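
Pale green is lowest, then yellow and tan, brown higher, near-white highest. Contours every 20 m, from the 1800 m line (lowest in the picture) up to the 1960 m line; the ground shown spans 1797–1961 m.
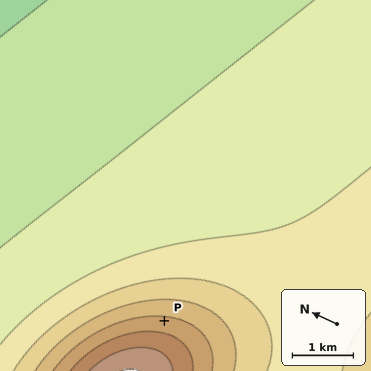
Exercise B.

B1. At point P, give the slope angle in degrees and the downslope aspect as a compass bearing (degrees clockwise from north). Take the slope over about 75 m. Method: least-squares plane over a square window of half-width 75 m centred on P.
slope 4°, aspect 73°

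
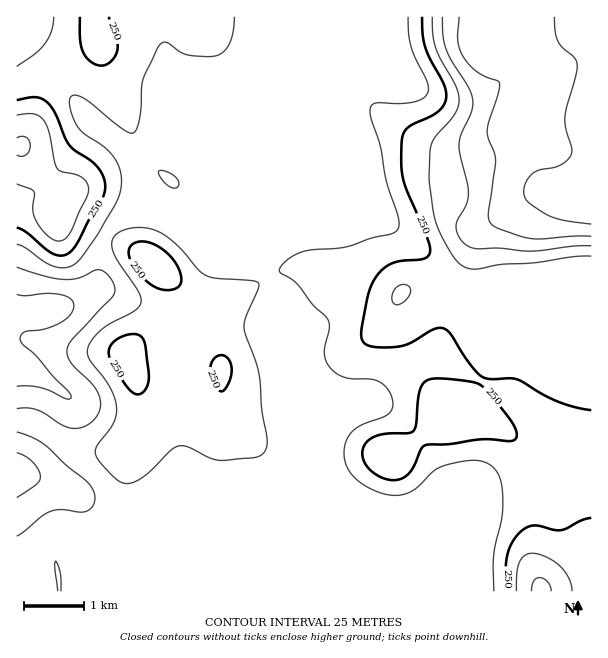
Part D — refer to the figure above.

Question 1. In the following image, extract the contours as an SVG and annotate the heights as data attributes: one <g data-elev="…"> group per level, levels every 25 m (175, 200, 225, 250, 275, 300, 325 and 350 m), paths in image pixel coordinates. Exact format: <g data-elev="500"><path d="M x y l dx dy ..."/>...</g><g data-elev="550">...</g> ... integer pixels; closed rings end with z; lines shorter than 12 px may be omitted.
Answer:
<g data-elev="175"><path d="M17 453l8 3 8 6 5 8 2 7-4 8-19 12"/><path d="M17 294l7 2 23-3 13 2 11 4 3 7-3 8-9 8-17 7-20 3-4 3-1 3 2 6 14 12 17 20 16 16 2 3 0 3-6 0-15-7-11-4-22-1"/></g><g data-elev="200"><path d="M17 432l18 7 13 8 18 18 23 18 4 8 2 7-2 8-6 5-7 1-20-2-9 1-9 5-25 20"/><path d="M17 267l30 10 18 3 13-2 17-8 6 0 9 8 4 6 1 6-4 8-40 43-4 9 1 6 3 7 21 21 7 11 1 12-5 12-11 8-12 1-10-3-25-15-10-2-10 1"/></g><g data-elev="225"><path d="M61 591l-1-18-4-12-1 5 3 25"/><path d="M124 483l8 0 11-6 27-26 9-5 10 1 23 12 12 1 34-3 6-5 3-8-5-34-3-36-15-47 1-9 13-28 1-6-6-3-37-3-10-3-8-5-16-20-14-12-12-7-13-3-12 0-10 3-7 5-2 7 1 8 3 7 23 35 2 6-1 6-6 6-23 12-10 7-10 11-4 10 3 9 21 29 6 18-3 15-17 24-1 9 4 7 11 13 8 6z"/><path d="M17 244l9 4 16 12 10 6 11 2 9-2 9-8 15-21 23-40 3-17-4-16-12-15-22-15-6-6-7-18-2-8 2-5 4-2 8 3 39 30 7 5 5 0 3-4 3-12 3-37 16-35 3-2 5 0 13 9 9 3 20 2 9-2 7-5 5-8 3-12 1-13"/><path d="M172 188l4 0 2-2 1-3-2-4-8-6-10-2-1 2 3 6 6 6z"/><path d="M54 17l-3 15-6 12-10 10-18 12"/><path d="M408 17l3 28 4 12 12 24 1 6 0 6-6 6-9 3-14 2-24-1-3 2-2 5 1 9 10 28 6 35 11 34 1 8-1 5-6 5-21 4-24 9-35 3-11 2-14 8-6 6-2 4 2 3 16 11 15 20 16 16 1 9-5 24 2 7 4 8 7 6 8 4 26 1 7 2 8 6 6 9 1 9-3 8-7 4-26 10-6 6-4 7-3 10 1 11 3 9 8 9 9 6 12 6 10 4 11 0 15-4 22-21 15-6 17-3 12 0 10 3 7 7 6 14 1 21-2 15-7 33 0 37"/></g><g data-elev="250"><path d="M591 518l-9 2-21 10-7 0-20-5-7 2-6 5-8 10-5 12-2 13 0 24"/><path d="M385 479l11 1 11-5 6-7 7-18 5-5 25-1 32-5 30 2 3-1 2-3-1-8-12-18-16-19-8-7-9-3-21-3-15-1-7 2-5 4-4 8-3 31-2 8-6 2-19 0-12 3-9 5-5 6 0 9 3 9 8 8z"/><path d="M134 393l6 1 4-3 4-7 1-7-5-36-3-5-7-2-9 2-9 4-5 5-2 8 2 7 6 12 9 14z"/><path d="M219 390l3 1 3-2 5-9 2-8-2-11-3-4-5-2-7 3-5 10 2 11z"/><path d="M163 290l11-1 7-5 0-9-6-12-9-11-11-7-12-4-9 2-4 5-1 4 5 14 15 17 7 5z"/><path d="M17 228l10 5 24 20 8 3 7-1 6-5 6-8 11-23 13-21 3-12-2-10-6-9-7-7-16-10-5-6-13-30-8-11-6-4-6-2-19 3"/><path d="M80 17l0 22 3 12 7 10 11 5 6-2 4-3 4-5 2-6 0-9-7-17-1-7"/><path d="M422 17l1 18 2 12 5 12 14 25 2 14-2 7-6 6-26 14-7 6-3 9-1 24 4 21 23 54 2 13-2 4-5 3-22 2-9 2-8 5-6 7-6 9-4 12-6 33 0 10 3 5 7 3 26 0 12-4 24-14 9-1 7 6 20 30 7 9 6 4 8 2 25 0 41 22 18 6 16 3"/></g><g data-elev="275"><path d="M572 591l-3-13-9-12-14-9-13-4-8 2-6 8-2 10-1 18"/><path d="M393 303l6 1 7-4 4-7-1-6-7-2-6 3-4 8z"/><path d="M17 184l14 5 3 3-1 15 1 8 4 9 7 9 11 8 6 0 4-3 6-8 15-33 2-6-1-6-3-5-5-4-18-4-5-3-3-9-5-29-7-12-9-5-16 1"/><path d="M432 17l1 18 3 13 19 36 4 14-3 13-22 27-3 8-1 9-1 27 5 34 6 17 12 22 10 11 12 3 27-5 32-1 40-6 18-1"/></g><g data-elev="300"><path d="M551 591l-3-9-5-4-4 0-3 1-3 3-2 9"/><path d="M17 155l4 1 5-1 3-3 1-6-1-6-3-3-5-1-4 2"/><path d="M442 17l1 18 3 13 6 13 16 26 5 14-2 12-10 21-2 9 1 10 8 39-2 12-10 20 1 7 3 8 8 7 9 3 21-1 35 3 40-5 18 0"/></g><g data-elev="325"><path d="M459 17l-1 24 6 16 13 15 9 5 12 4 2 3-2 11-11 34 1 8 6 16 2 8-8 51 2 10 8 6 32 10 61-2"/></g><g data-elev="350"><path d="M554 17l1 15 3 10 5 6 11 9 3 6-1 11-11 43 1 11 5 18 1 6-4 7-7 6-7 3-15 2-7 4-7 9-1 11 5 9 21 13 16 5 25 3"/></g>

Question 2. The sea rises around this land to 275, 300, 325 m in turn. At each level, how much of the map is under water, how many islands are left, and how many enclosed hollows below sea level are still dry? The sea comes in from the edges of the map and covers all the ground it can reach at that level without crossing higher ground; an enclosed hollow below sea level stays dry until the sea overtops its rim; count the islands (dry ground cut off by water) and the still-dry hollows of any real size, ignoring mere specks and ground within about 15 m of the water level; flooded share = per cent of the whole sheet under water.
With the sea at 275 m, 87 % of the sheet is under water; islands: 0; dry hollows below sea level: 0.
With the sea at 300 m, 91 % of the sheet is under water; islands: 0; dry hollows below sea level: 0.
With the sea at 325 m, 93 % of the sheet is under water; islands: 0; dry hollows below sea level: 0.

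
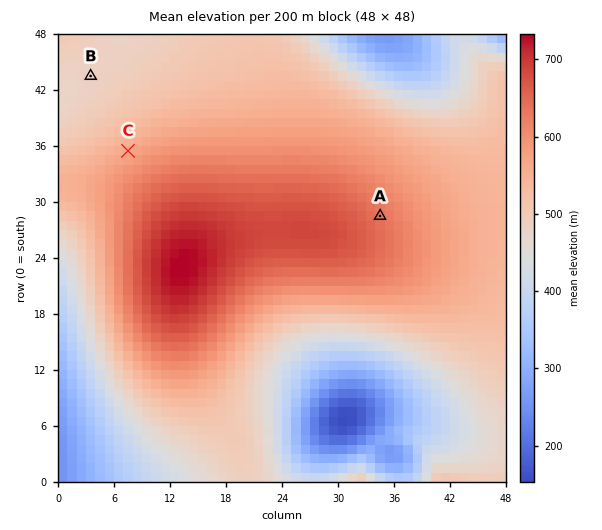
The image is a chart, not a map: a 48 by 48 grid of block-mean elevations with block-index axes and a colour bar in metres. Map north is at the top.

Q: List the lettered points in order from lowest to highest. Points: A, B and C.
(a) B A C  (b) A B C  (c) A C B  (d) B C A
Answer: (d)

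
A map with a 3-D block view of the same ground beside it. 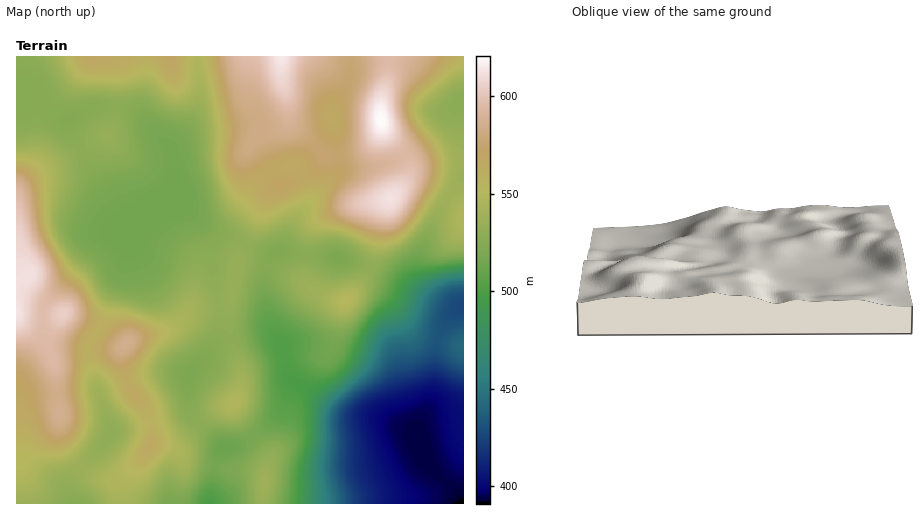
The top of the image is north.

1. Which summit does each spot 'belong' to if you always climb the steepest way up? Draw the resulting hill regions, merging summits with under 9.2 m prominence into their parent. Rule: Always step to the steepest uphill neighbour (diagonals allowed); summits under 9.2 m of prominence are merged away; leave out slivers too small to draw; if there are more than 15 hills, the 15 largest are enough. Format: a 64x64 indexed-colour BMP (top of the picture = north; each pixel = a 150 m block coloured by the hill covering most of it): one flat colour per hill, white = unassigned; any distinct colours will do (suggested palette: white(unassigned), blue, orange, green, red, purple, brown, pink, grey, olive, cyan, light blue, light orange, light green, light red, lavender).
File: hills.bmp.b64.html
<image width="64" height="64" href="data:image/bmp;base64,Qk12CAAAAAAAAHYAAAAoAAAAQAAAAEAAAAABAAQAAAAAAAAIAAATCwAAEwsAABAAAAAAAAAA////ALR3HwAOf/8ALKAsACgn1gC9Z5QAS1aMAMJ34wB/f38AIr28AM++FwDox64AeLv/AIrfmACWmP8A1bDFABERERERERERERERERERZmZmZmZmZmZmZmZmZmZmZmZqERERERERERERERERERFmZmZmZmZmZmZmZmZmZmZmZmoREREREREREREREREREWZmZmZmZmZmZmZmZmZmZmZmqhERERERERERERERERERZmZmZmZmZmZmZmZmZmZmZmqqERERERERERERERERERFmZmZmZmZmZmZmZmZmZmZmqqoRERERERERERERERERERZmZmZmZmZmZmZmZmZmZmqqqhERERERERERERERERERFmZmZmZmZmZmZmZmZmZmaqqqEREREREREREREREREREWZmZmZmZmZmZmZmZmZmaqqqoRERERERERERERERERERmZZmZmZmZmZmZmZmZmZqqqqhERERERERERERERERERmZmZZmZmZmZmZmZmZmZqqqqqERERERERERERERERERmZmZmWZmZmZmZmZmZmZjqqqqoREREREREUREQRERERmZmZmZlmZmZmZmZmZmYzM6qqqhERERERERREREREERmZmZmZmZZmZmZmZmMzMzMzqqqqERERERERFEREREREGZmZmZmZmWZmZmYzMzMzMzM6qqoRERERERFERERERERJmZmZmZmZlmZmMzMzMzMzMzqqqhEREREREUREREREREmZmZmZmZmWZmMzMzMzMzMzM6qqERERERERRERERERESZmZmZmZmZljMzMzMzMzMzMzqqoRERERERRERERERERJmZmZmZmZmTMzMzMzMzMzMzOqqhERERERFEREREREREmZmZmZmZmTMzMzMzMzMzMzM6qqEREREREURERERERESZmZmZmZmZMzMzMzMzMzMzMzqqoRERERERRERERERERESZmZmZmZMzMzMzMzMzMzMzOqqhERERERREREREREREREmZmZmZkzMzMzMzMzMzMzM6qqERERERFERERERERERESZmZmZmTMzMzMzMzMzMzMzqqoRERERERREREREREREREEZmZmTMzMzMzMzMzMzMzOqqhERERERFEREREREREREQRERERMzMzMzMzMzMzMzMzqqERERERERRERERERERERBERERMzMzMzMzMzMzMzMzOqoREREREREUREREREREREEREREzMzMzMzMzMzMzMzMzqhERERERERREREREREREQRERETMzMzMzMzMzMzMzMzM6ERERERERFERERERERERBERERMzMzMzMzMzMzMzMzdyIRERERERERREREREREREEREREzMzMzMzMzMzMzM3ciIhERERERERFEREREREREQRERETMzMzMzMzMzMzM3ciIiEREREREREUREREREREQRERERMzMzMzMzMzMzN3ciIiIRERERERERFERERERERBEREREzMzMzMzMzMzd3dyIiIhEREREREREUREREREREERERETMzMzMzMzM3d3d3IiIiERERERERERFEREREREQRERERMzMzMzMzd3d3d3ciIiIREREREREREURERERERBERERETMzMzd3d3d3d3dyIiIhERERERERERREREREREERERIiJ3d3d3d3d3d3d3IiIiERERERERERFEREREREERESIiInd3d3d3d3d3d3ciIiIREREREREREUREREREQREiIiIiJ3d3d3d3d3d3d3IiIhERERERERERRERERERCIiIiIiInd3d3d3d3d3d3ciIiERERERERERIiRERERFVVIiIiIiJ3d3d3d3d3d3d3IiIREREREREREiIkRERFVVVSIiIiIid3d3d3d3d3d3ciIhEREREREREiIiIkRFVVVVUiIiIiInd3d3d3d3d3d3IiERERERERESIiIiIlVVVVVVIiIiIid3d3d3d3d3d3ciIRERERERESIiIiIiVVVVVVUiIiIiInd3d3d3d3d3d3IhERERERESIiIiIiJVVVVVVVIiIiIiJ3d3d3d3d3d3dyERERERERIiIiIiIlVVVVVVVSIiIiIid3d3d3d3d3d3cRERERERIiIiIiIiVVVVVVVVUiIiIiIid3d3d3d3d3dxEREREREiIiIiIiJVVVVVVVVVVVIiIiIiIid3d3d3d3EREREREiIiIiIiJVVVVVVVVVVVVSIiIiIiIiJ3d3d3cREREREiIiIiIiIlVVVVVVVVVVVVUiIiIiIiIid3d3dxERERESIiIiIiIoVVVVVVVVVVVVVVUiIiIiIiIid3d3ERERESIiIiIiIoiFVVVVVVVVVVVVVVIiIiIiIiInd3cRERERIiIiIiIoiIhVVVVVVVVVVVVVUiIiIiIiIiJ3dxERERIiIiIiIiiIiIVVVVVVVVVVVVVSIiIiIiIiIid3ERERiCIiIiIiiIiIhVVVVVVVVVVVVVIiIiIiIiIiIncREYiIiCIiKIiIiIiIVVVVVVVVVVVVUiIiIiIiIiIiJxEYiIiIiIiIiIiIiIhVVVVVVVVVVVVVIiIiIiIiIiIiEYiIiIiIiIiIiIiIiFVVVVVVVVVVVVUiIiIiIiIiIiKIiIiIiIiIiIiIiIiIVVVVVVVVVVVVVVIiIiIiIiIiIoiIiIiIiIiIiIiIiIhVVVVVVVVVVVVVUiIiIiIiIiIiiIiIiIiIiIiIiIiIiFVVVVVVVVVVVVVVIiIiIiIiIiKIiIiIiIiIiIiIiIiIVVVVVVVVVVVVVVUiIiIiIiIiIoiIiIiIiIiIiIiIiIhVVVVVVVVVVVVVVSIiIiIiIiIi"/>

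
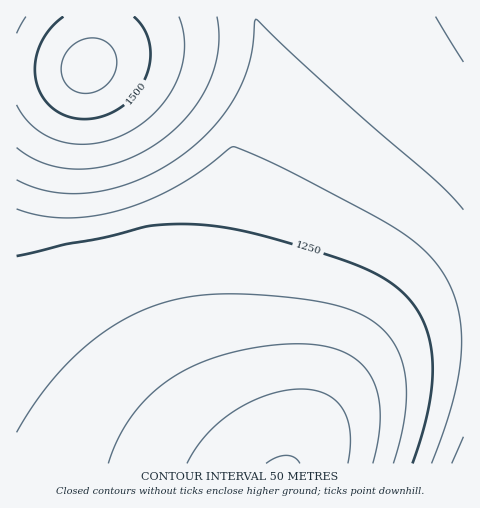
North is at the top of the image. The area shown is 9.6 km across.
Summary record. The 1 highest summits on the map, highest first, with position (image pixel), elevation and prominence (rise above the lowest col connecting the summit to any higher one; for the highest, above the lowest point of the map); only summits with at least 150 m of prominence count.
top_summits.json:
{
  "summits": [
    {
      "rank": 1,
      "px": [85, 69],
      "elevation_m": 1593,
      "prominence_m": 546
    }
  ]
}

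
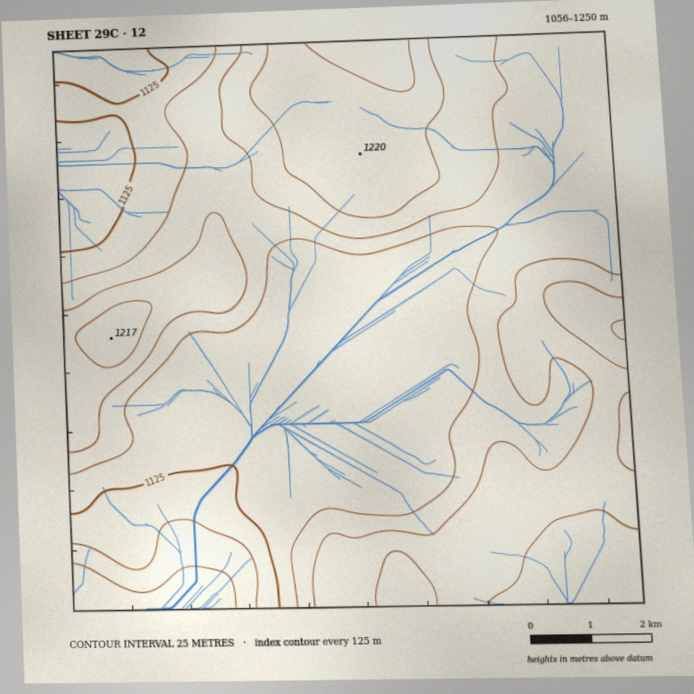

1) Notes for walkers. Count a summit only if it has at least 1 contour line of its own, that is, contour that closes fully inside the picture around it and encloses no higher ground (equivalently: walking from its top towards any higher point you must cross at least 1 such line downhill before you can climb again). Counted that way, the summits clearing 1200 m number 1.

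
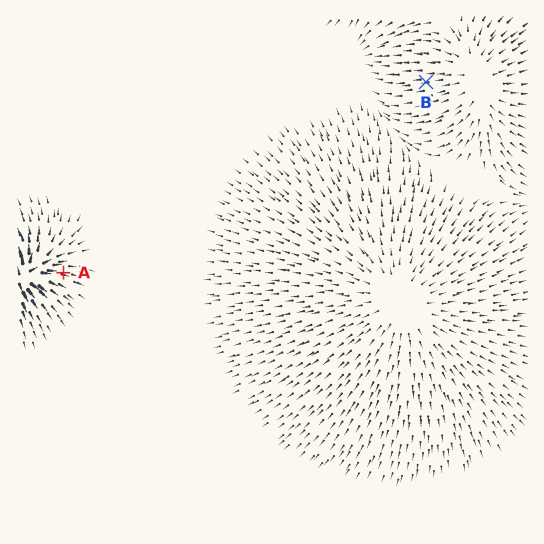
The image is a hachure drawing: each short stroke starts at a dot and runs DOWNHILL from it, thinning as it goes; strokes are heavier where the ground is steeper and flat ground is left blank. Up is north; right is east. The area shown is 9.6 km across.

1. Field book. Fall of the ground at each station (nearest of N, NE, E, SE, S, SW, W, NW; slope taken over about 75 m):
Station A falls E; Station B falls W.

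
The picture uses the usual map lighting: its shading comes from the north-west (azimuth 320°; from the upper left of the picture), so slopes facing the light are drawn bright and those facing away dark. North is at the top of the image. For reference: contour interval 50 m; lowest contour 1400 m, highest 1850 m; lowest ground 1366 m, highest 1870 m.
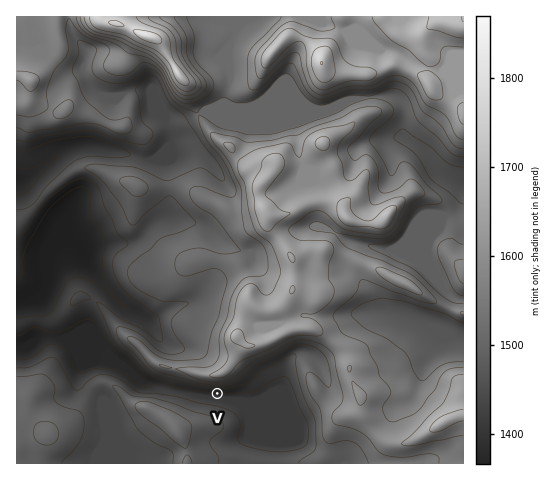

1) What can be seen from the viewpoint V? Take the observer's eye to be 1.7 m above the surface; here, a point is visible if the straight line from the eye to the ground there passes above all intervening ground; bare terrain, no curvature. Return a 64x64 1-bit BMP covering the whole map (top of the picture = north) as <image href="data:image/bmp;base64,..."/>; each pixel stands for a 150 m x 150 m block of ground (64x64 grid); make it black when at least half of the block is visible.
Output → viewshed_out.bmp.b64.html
<image width="64" height="64" href="data:image/bmp;base64,Qk0+AgAAAAAAAD4AAAAoAAAAQAAAAEAAAAABAAEAAAAAAAACAAATCwAAEwsAAAIAAAAAAAAA////AAAAAAAAAAAAH+AAAAAAAAAP8AAAAAAAAA/wAAAAAAAAH/gAAAAAAAAf+AAAAAAAAD/4AAAAAAP+f/4AAAAAB////wAAAAAf////gAAAAP///+OAAAABwBwA4QAAAAMAPABDAAAAAAAAAAMAAAAAAAAAAgAAAAAAAAAAAAAAAAAAAAAAAAAAAAAAAAAAAAAAAAAAAAAAAAAAAAAAAAAAAAAAAAAAAAAAAAAAAAAAAAAAAAAAAAAAAAAAAAAAAAAAAAAAAAAAAAAAAAAAAAAAAAAAAAAAAAAAAAAAAAAAAAAAAAAAAAAAAAAAAAAAAAAAAAAAAAAAAAAAAAAAAAAAAAAAAAAAAAAAAAAAAAAAAAAAAAAAAAAAAAAAAAAAAAAAAAAAAAAAAAAAAAAAAAAAAAAAAAAAAAAAAAAAAAAAAAAAAAAAAAAAAAAAAAAAAAAAAAAAAAAAAAAAAAAAAAAAAAAAAAAAAAAAAAAAAAAAAAAAAAAAAAAAAAAAAAAAAAAAAAAAAAAAAAAAAAAAAAAAAAAAAAAAAAAAAAAAAAAAAAAAAAAAAAAAAAAAAAAAAAAAAAAAAAAAAAAAAAAAAAAAAAAAAAAAAAAAAAAAAAAAAAAAAAAAAAAAAAAAAAAAAAAAAAAAAAAAAAAAAAAAAAAAAAAAAAAAAAAAAAAAAAAAAAAAAAAAAA=="/>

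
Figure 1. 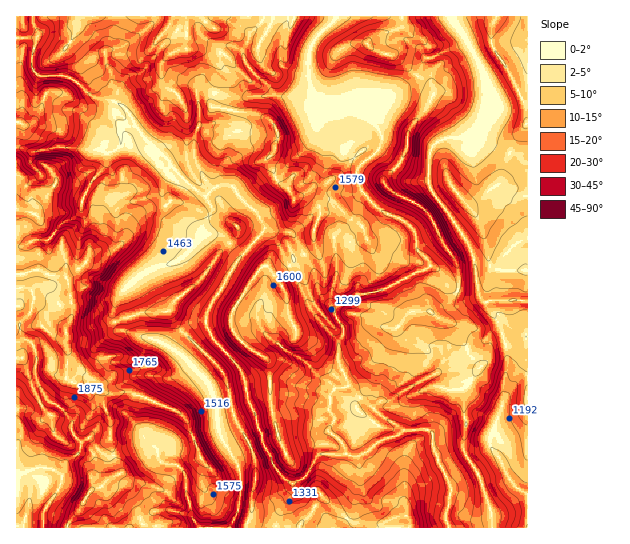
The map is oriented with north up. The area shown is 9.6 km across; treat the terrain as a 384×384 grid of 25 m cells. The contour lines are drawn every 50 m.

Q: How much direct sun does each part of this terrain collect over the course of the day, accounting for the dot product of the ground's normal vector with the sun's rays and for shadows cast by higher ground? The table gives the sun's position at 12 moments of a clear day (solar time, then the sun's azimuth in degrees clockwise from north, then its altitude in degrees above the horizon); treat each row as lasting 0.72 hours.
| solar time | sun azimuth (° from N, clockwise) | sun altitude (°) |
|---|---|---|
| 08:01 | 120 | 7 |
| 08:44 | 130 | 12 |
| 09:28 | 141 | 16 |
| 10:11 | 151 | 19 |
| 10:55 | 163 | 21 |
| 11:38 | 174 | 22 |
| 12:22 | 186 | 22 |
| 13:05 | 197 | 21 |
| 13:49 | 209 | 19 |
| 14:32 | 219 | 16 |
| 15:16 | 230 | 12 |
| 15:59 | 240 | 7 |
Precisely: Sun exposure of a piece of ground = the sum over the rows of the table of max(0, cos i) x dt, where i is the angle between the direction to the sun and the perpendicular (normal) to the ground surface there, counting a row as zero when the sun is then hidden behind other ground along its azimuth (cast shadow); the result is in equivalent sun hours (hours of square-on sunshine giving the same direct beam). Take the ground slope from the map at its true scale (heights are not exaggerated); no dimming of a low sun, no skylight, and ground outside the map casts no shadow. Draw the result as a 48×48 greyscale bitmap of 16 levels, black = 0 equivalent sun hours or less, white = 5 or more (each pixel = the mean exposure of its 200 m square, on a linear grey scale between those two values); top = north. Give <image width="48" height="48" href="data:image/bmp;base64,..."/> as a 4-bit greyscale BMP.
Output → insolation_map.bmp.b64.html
<image width="48" height="48" href="data:image/bmp;base64,Qk32BAAAAAAAAHYAAAAoAAAAMAAAADAAAAABAAQAAAAAAIAEAAATCwAAEwsAABAAAAAAAAAAAAAAABEREQAiIiIAMzMzAERERABVVVUAZmZmAHd3dwCIiIgAmZmZAKqqqgC7u7sAzMzMAN3d3QDu7u4A////AGd2XOu8uFVnb/+HmGVoiad2eahleoiIqFd1WNzbqXVIrct2h1M1m3QyNFZ4ZWd2Z2Z1NIrLu7vXiqmIllIVp0MVZlaIVVdTNnZ2Q1mZyqlnmpuHuWI3QiIjM0Z4ZnhER3ZlVnRYhjNYm9lWiEhxAiMzNEVVZ5dmeYdmeVMjQzM3zHNGRG7DEjRENDRUeaVGeYmapzRUNFeZhyNWVHlnIjRDREVFenNHeIrP+Wa4VWdmhDRnRKZXmXmVMjZnioZneIvcZqZ3dneKhEVmNYZlVJibgxJXeah3iJzJh8uqmZvep1VkN2aIiHiIeLqqmayHmpZ3i521r//6VlVjN1V3Vnh1ncu8yXmnippjzdud7ukxJVZkeHZ5h3doeM3v6723aLuN78qppiABJGdliIh3d1WKu3rcqarJd9nNuXhmERESNWhld3eZiIicurdFZ4q5l8ioh3MkZndDRXdXqruouWnMy6q3Znmqiah3iENVMSM0V2Jb7KlryYmKqpmaiHaJmVaJp1ESIAFFdiOtcjftyoq5q6qImHVXiWmqmYQAESRoYznFM2rKh4mqqpiamXdGeJymZ1VDaJq3NGp2aal2SXiamJqruphWZpVWOJdEi87rdmZ2iZhUhpt2Vpu6dUNGVZdmVpZhEkV6mFN5iIhndEJFZlZlVCI0M2d2d3lzIRE52mI5mJl4iqUREjNDSGZ4iXh3dYqXVCEBe3Q2qaZ5u7y6YhMkV3eZqomXd4vrdlMhBpUzilWJqpy73XIkeXeZmkRVVZrOuGZUMohDR1aJqZq6mst4unZ2Z1VVY0eN/Jd2UzhzIkZpmampiIadxVeHZnMTUyNFvbh3dTSXMSVah4ipiIi9Y1mYdpzUIgEiSah3d3e6Y0R4iHh1Zle5RHmZiJqoIAEzRYiIiHhVaJy3m6hlM2zGRZmZmahogxRENYmpmGQTV53qeJUza++jSJd4mUVYdiRWZDR3VXZXnMq7h1Q47/YTaXZ4iURYqlNFaIUjaGVovug2h3Z8+BEkdkR4h4MWhnIzRDRWh5mazIWDR4aKZUQzUzRWZjF0RSUTQjZoiKze/HM1ITdSF7hDM0RFVjEQJBExE1Z4isyoabUBM0ZiFKlSJFVVaEQQFFZlVneImru4ZohTRWZVNIlzRmZmidypqodmZoqrqXiIdndVVmZVVnm4Zmdmi6qYeId2Z63dx3Z3iWRWZmZWZTndqHdmWCJmV5hneL3cqsqZhCRWZmZnZTW924dmVkNYm4ZmearKeHZCADRmdnd2ZVR6zZd2d0NZlkiYmsqWZmeHVFZmd3d3d3ZomId3p0EBEpqpq4l1iJqsqtp3eIiIiJdlVnd5lkE0WaubuIqaqqqnjYiHnLqrzchVRWZ6dlSu/KmbvKjd7KmHuXuHm93//6cjZVaZVlVFq7iHeLiLy4dYmKqXZ63thom3NGilZjQ0WbzLlmllV6q5eJq3QjZ2ZWqFVWiHdreHiKvLulaXesqId5nJYxESWKdDRnmqiJe6eJu7q5aJmEaZl4irhkMRJGREVoh6mA=="/>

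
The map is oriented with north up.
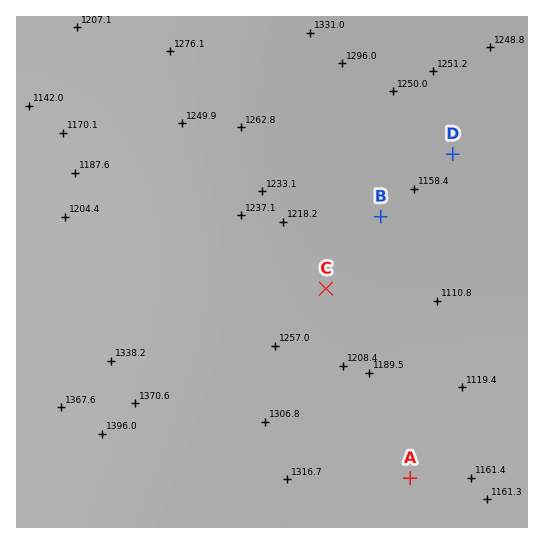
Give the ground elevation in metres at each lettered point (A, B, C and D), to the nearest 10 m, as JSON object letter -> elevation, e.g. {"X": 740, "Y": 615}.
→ {"A": 1210, "B": 1160, "C": 1190, "D": 1170}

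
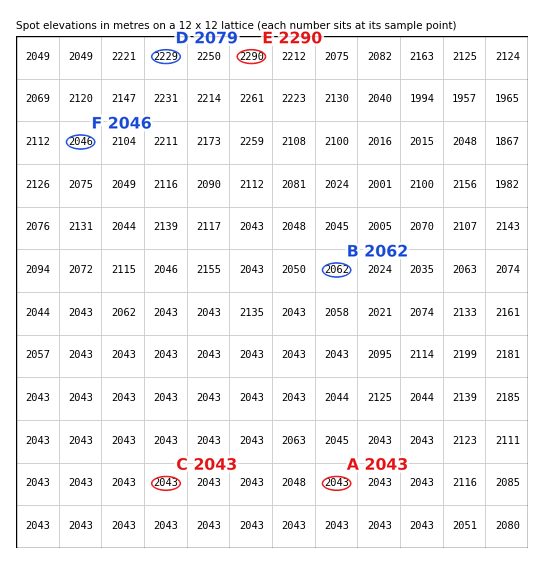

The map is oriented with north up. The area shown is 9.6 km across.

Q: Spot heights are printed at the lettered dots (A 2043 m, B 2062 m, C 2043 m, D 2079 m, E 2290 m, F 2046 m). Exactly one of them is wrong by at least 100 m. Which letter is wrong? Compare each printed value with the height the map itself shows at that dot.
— D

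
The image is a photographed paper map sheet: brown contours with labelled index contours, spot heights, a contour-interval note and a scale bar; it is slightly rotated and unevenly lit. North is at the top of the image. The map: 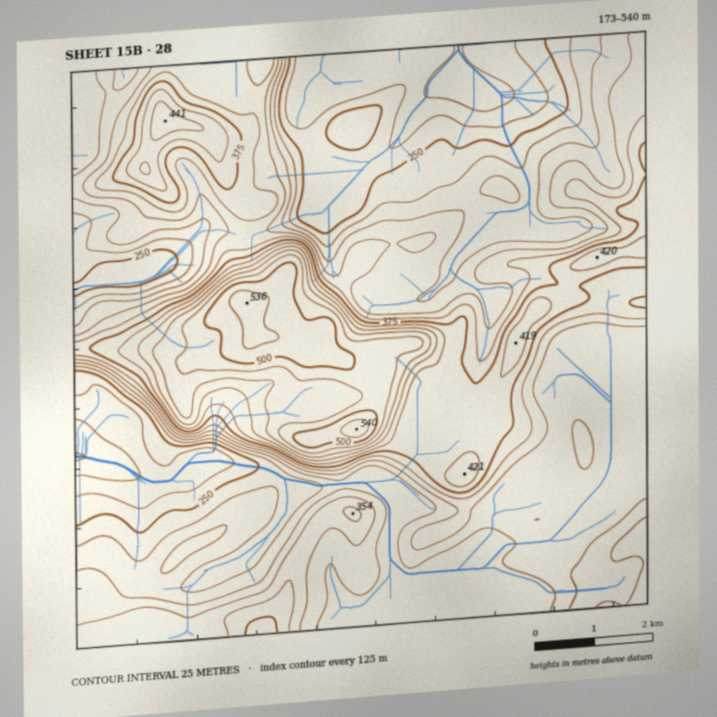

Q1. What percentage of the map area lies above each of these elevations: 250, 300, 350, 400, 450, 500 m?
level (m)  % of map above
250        85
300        63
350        30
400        15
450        9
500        3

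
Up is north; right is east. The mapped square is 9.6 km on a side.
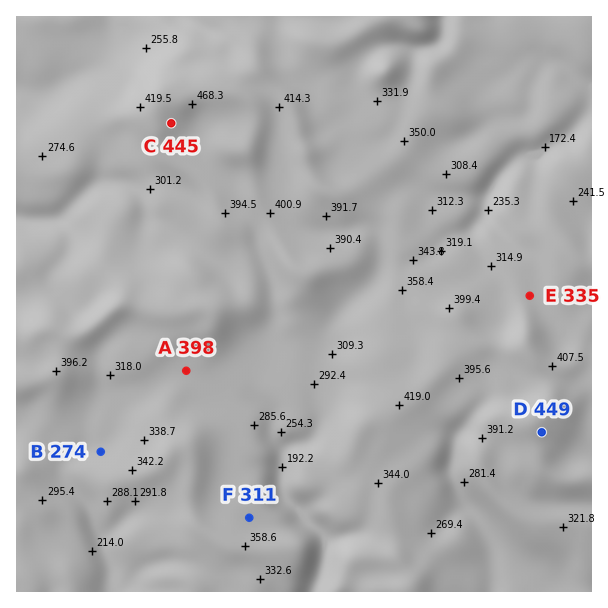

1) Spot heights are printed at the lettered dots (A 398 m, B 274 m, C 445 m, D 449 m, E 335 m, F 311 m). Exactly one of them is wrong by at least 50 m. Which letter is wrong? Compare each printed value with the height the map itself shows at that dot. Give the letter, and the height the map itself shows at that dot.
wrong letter A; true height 311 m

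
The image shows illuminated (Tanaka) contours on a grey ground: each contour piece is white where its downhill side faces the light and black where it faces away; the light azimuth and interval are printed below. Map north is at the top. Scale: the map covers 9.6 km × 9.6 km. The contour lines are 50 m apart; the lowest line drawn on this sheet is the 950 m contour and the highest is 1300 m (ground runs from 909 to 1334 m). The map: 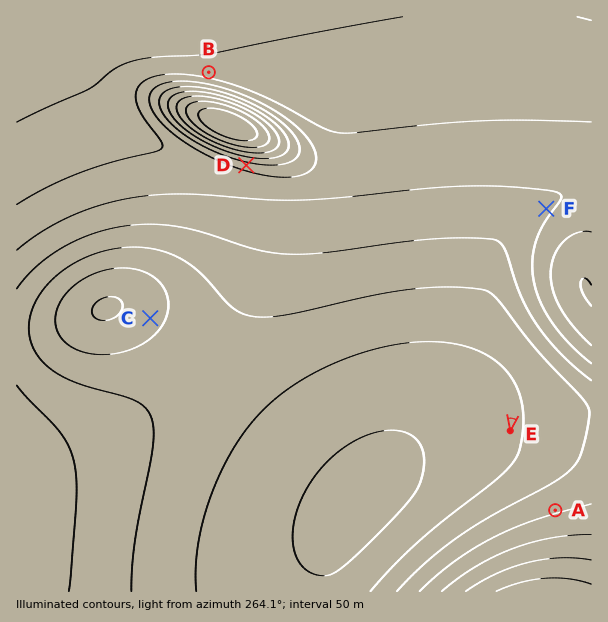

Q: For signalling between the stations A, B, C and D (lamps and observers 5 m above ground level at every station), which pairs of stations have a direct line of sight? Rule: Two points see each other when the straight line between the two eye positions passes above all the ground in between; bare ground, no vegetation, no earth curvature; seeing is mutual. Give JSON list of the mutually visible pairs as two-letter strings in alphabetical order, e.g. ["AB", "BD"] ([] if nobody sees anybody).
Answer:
["AB", "BD"]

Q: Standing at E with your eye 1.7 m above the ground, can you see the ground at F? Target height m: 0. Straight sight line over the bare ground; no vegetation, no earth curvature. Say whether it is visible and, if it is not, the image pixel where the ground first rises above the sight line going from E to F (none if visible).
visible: false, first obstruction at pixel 526 331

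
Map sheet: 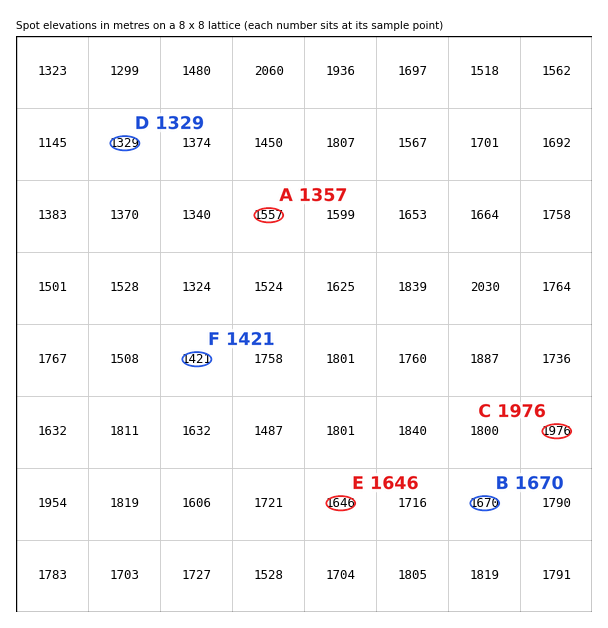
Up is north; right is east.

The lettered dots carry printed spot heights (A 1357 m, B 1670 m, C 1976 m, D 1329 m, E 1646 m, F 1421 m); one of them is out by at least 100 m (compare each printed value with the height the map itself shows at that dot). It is A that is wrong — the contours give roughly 1557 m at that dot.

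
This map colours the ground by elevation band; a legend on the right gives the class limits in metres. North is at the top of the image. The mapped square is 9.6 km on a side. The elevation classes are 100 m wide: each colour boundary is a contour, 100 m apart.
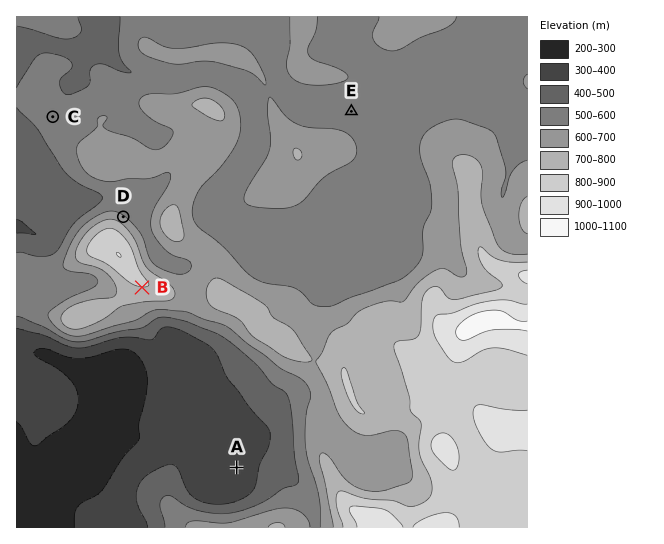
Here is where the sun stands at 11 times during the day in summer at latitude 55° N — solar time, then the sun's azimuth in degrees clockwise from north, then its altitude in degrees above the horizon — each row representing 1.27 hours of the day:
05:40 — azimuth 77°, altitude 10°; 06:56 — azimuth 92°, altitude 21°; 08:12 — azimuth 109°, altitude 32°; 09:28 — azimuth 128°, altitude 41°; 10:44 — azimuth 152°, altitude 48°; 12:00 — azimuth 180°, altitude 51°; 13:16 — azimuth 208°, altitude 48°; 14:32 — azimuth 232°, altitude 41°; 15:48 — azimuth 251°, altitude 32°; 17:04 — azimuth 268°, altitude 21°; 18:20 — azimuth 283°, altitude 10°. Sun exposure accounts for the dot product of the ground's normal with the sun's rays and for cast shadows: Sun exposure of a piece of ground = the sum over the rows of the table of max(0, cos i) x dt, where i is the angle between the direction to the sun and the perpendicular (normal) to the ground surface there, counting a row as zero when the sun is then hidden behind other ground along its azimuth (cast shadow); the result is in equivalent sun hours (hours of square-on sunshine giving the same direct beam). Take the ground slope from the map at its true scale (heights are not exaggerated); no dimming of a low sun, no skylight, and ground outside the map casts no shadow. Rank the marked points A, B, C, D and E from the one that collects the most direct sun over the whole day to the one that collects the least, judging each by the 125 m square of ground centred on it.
B > E ≈ C ≈ A > D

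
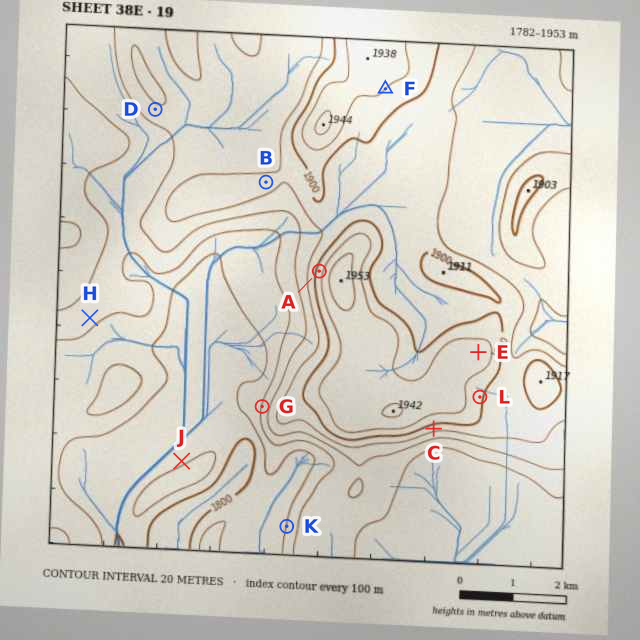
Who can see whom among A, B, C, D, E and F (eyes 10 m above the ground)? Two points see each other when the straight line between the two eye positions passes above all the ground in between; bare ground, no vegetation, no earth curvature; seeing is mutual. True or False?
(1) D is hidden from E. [True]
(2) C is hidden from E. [True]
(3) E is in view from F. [True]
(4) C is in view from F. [False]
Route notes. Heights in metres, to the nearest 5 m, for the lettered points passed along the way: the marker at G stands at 1840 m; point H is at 1845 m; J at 1810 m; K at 1820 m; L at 1905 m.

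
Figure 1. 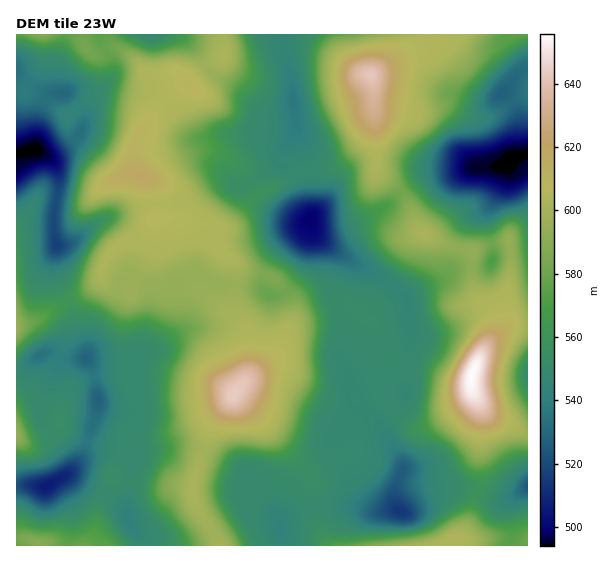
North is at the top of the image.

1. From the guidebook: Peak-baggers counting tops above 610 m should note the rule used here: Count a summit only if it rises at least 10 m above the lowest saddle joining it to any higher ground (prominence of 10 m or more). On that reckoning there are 4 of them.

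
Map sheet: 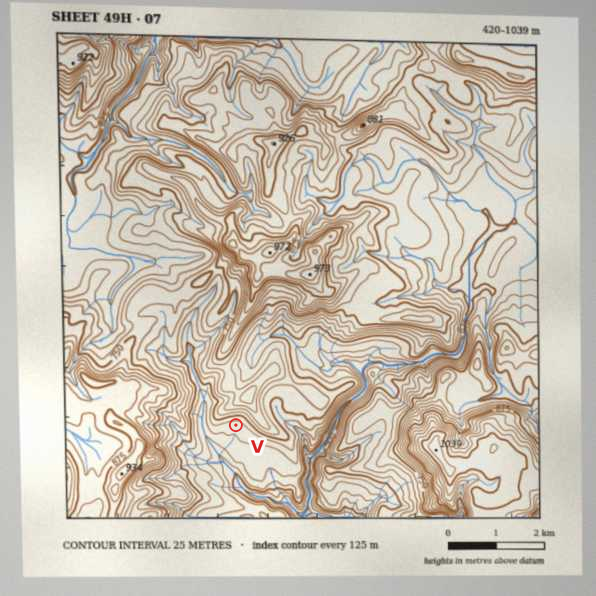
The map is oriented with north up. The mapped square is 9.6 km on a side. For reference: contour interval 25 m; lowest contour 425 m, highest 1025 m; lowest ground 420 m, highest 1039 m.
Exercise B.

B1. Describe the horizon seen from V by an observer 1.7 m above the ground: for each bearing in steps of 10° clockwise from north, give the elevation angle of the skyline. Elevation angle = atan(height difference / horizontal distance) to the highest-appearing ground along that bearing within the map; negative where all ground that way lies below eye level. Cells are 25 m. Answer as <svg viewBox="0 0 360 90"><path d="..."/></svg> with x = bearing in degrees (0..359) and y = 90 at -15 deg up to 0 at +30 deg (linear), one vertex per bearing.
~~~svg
<svg viewBox="0 0 360 90"><path d="M0 29l10 0 10 0 10 1 10 1 10 1 10 1 10 1 10 3 10 3 10 6 10 5 10 7 10 3 10 2 10 1 10-2 10 1 10-1 10-1 10-2 10-4 10-4 10-1 10-4 10-3 10-2 10 3 10 2 10-1 10-2 10-5 10-3 10-3 10-2 10-1"/></svg>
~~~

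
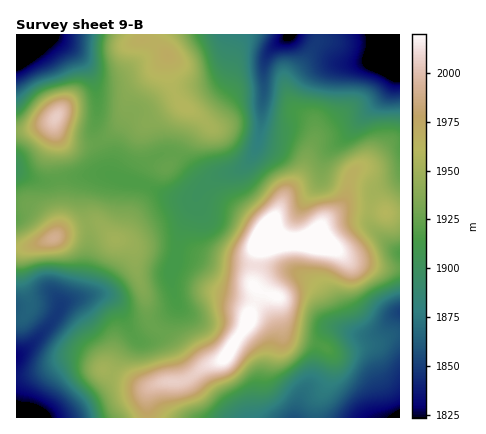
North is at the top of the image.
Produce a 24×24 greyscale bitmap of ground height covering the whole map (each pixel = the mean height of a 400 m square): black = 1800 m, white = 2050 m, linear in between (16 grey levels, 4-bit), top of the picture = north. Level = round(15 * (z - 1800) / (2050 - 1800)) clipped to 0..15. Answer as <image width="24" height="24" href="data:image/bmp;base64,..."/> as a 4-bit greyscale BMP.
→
<image width="24" height="24" href="data:image/bmp;base64,Qk2WAQAAAAAAAHYAAAAoAAAAGAAAABgAAAABAAQAAAAAACABAAATCwAAEwsAABAAAAAAAAAAAAAAABEREQAiIiIAMzMzAERERABVVVUAZmZmAHd3dwCIiIgAmZmZAKqqqgC7u7sAzMzMAN3d3QDu7u4A////ABEjV5q6mHZVREQyIiI0aJvMuodmVERDMiNGiZvMzLqHdVVUMyNWiZmavNypl2ZkQyNGeIeIms3LuXdlRDM1Z3eIiKzcunZVREM0VneHeKzdy4dmQ0QzRWiHeKzd25iHZVREVXiHeJvdy6qqh3dnd4iHd5vdy7vMqKqpiZmHd4re3d3bmJq6mZmHd3nO7e3KmImpmYh3Zmit3M26mYiIiIh3ZmeKy6u6mXd3d3d3ZmZ4qpmqmHeHd3d3dmZmiYiamHiYh3d3d3ZVaIiJmJq5iIiIiJhlZ4d3d5vKh4iJmZhlZ3d2Znq6h4iJmYdkZ3ZlREaId4mZmHdUVlREMiNFZ4mqmHZTVDMyIRIjR5mqqGZTMzMiEBESR5qql2VTIjMiEQ=="/>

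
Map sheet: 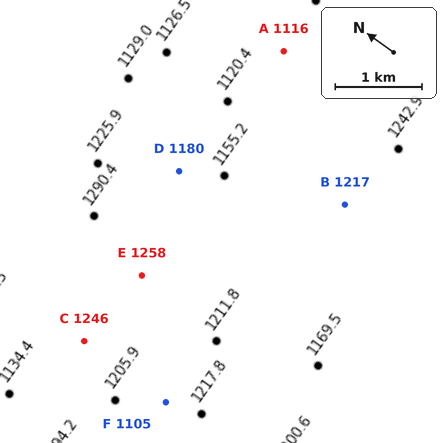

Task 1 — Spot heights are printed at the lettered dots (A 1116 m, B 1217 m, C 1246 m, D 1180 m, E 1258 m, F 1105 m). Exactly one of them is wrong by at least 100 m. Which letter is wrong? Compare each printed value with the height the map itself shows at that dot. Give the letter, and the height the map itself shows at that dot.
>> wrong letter F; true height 1230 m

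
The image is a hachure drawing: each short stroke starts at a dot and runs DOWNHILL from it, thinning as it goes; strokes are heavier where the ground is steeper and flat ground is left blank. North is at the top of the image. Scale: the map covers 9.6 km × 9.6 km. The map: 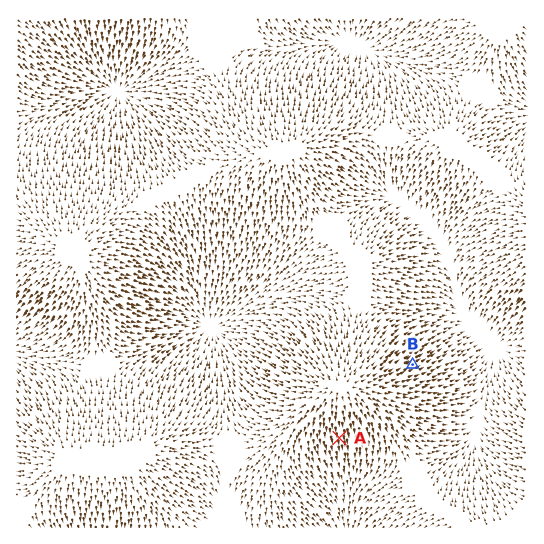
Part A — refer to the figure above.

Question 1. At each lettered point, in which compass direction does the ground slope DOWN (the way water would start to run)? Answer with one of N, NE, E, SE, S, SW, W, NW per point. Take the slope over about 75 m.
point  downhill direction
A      S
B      NE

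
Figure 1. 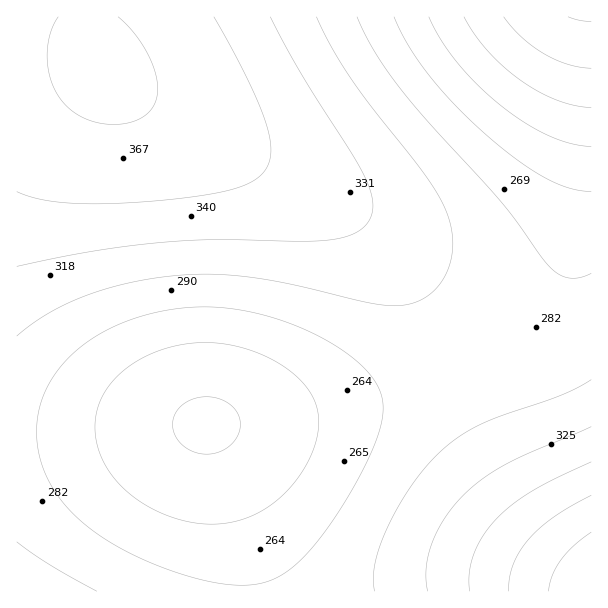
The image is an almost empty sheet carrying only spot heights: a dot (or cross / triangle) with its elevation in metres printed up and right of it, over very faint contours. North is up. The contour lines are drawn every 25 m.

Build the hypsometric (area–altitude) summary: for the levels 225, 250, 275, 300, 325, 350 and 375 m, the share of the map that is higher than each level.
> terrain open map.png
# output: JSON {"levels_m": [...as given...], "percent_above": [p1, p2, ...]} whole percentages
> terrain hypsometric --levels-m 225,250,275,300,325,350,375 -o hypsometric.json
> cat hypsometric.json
{"levels_m": [225, 250, 275, 300, 325, 350, 375], "percent_above": [95, 84, 67, 43, 28, 16, 5]}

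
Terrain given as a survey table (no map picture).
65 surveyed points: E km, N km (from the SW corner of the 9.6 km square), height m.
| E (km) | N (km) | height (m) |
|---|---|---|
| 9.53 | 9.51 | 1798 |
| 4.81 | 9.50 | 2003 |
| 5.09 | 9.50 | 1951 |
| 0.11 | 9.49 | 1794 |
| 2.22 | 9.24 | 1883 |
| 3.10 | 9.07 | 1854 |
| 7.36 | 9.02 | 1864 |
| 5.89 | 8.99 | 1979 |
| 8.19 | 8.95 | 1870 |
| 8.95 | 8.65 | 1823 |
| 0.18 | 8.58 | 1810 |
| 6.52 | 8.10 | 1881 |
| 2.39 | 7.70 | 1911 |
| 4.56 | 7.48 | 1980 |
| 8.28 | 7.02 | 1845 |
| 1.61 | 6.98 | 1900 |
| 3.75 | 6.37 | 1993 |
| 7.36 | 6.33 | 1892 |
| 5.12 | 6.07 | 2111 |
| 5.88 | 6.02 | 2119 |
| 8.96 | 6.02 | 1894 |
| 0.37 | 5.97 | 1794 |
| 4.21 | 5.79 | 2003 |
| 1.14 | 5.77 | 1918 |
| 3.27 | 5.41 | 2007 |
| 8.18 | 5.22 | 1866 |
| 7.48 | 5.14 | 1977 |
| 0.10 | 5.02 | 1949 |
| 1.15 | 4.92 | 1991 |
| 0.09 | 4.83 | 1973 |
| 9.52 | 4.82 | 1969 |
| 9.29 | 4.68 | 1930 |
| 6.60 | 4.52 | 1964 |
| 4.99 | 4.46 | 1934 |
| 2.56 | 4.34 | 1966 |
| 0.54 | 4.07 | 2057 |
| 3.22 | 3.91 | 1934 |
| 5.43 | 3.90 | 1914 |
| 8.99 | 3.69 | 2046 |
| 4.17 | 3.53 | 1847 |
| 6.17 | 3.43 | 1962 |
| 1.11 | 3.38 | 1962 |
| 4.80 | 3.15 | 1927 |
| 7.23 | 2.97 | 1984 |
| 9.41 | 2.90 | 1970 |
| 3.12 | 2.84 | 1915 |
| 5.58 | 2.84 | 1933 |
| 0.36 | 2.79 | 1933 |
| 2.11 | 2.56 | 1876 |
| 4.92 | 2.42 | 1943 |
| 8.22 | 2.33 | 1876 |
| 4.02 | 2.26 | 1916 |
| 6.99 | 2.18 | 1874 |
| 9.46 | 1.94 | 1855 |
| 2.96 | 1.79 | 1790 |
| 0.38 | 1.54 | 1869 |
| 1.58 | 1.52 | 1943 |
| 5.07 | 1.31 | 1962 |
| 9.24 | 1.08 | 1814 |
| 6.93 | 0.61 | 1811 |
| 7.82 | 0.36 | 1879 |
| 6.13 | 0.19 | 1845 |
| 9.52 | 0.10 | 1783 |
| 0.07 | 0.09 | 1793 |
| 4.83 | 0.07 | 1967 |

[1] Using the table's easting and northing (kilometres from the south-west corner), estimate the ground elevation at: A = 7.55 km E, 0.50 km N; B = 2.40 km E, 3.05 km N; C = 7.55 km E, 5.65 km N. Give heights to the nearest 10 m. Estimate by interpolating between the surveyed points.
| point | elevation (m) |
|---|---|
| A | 1890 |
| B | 1920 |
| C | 1970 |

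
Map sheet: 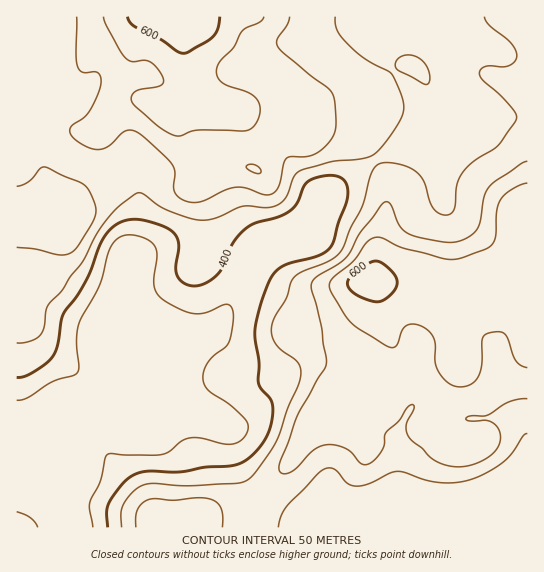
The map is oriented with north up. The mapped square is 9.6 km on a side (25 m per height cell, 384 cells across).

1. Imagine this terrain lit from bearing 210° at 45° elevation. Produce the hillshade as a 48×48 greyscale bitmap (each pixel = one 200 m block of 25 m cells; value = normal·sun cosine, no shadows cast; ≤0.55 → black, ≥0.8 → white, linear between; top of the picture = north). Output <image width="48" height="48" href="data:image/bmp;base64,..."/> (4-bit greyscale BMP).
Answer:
<image width="48" height="48" href="data:image/bmp;base64,Qk32BAAAAAAAAHYAAAAoAAAAMAAAADAAAAABAAQAAAAAAIAEAAATCwAAEwsAABAAAAAAAAAAAAAAABEREQAiIiIAMzMzAERERABVVVUAZmZmAHd3dwCIiIgAmZmZAKqqqgC7u7sAzMzMAN3d3QDu7u4A////AKq7vN3dy6mZl3iYiJmaqqqZmZmqqqqZmaq7u8zLupiIdmeIiZmqqqqqqqqrqqqZmaqqmqqph2VVQ0Z3iaqru8zLu7u7u6qpmamZmaqYdTIiEjRXmru7u83czMzd3cu6qamZmqqYZCESIzRWiry6vN7tzN7u7u3Lqqqaq7uoZCI0VVRWibu6vN7cze7u7u3MuqqqvLqYdUVndlRWeJq7ze3LvN3MzMzLuqqrzLqYiIiIdlVneJq7zeypq7uqqqqpmaq8y6mZmZmYdniJmZq7vMupmqqqmYd3ibu8upmZmZmZiZmqu6qqmaqqqqqqqYiHicu7qZqpmZmZmZq8zLqZiImruqqqqqqZq8y6maqZmZmZmrzd3bqZmJqrqqqrvMy7vMy6qqmZmZmZq83MzLqZmZqqmau83cy7zczLu6mZmZmZq7u7u7uqmauqmqvN7cqrzMzMupmZmZmZqqmau7zLqru6mqvN3KmazMy7mImZmZmZqZmavN3cu7u6qqq8yoiavMu5h4mZmZmZqZmrze7su7u7upmruXiavMuod5mZmZmZmZms3e3Lu7zMypq8uXiru7qXZ5mZmZmZqqq7zMuqvM3dyqvduYq7u5mHeJmZmZmru6q7u6mavd3du83tuau7u5mJmqmZmarNzLu7upmrze7cu83Lqru7u6qqqpmZmazd3Lu7qpq83u7cqruqqqqru6qqqZmZmrzd3Luqqqq7zN3KmZmZiIiaupmZqpiJmqzdy7qZmZh2ZniIiIiHZ3iamaq7y4eJmqvLuqmZmHUyETV3d2ZVVniJmczNy4aJmry7qpmZmXZDM0Z3VEQzRWeJmrvMuoeKq93MuqmaqpiHeIh2QyIiNFeKqqu7upic3v7ty7qru7qZqql1QzMzRWirurvMupit7///7Lu83dyqqql3ZVVmeJq8urzLqXec3v///cu97+y6qqmYhmeImau7qqqph2Z6vN7/7czO/9qZqqqph3iZmrupmYiHZVV5q83d3M3v/qiJvMy6hniZqqqXZoiGVFaJmru7u83v63ec3u25dniZqql2ZpmGVomqq7zMuqvMp2jO//7Jh4mZmZh2ZqmHirzLvN7tupmZdnrv7u26mJmZmZmId5mJvN3Lve/supmZh4vczMy6qZmZmZmZiJmavLu7zv/bq7u7mJu6qqqqqZmZmZmZmJmaqpqr3/66vMzLqZqpiJmZmZmZmZmZmZmpmZms3uyqvMzKiJqpiImImZmpmZmZqpmpmZqrzLmau7qXZ5qoiIiIiZmpmZmaqpmaqqqruoiauoZUV5qXeIh4iZqpmZqqqpmau7qrqYmruGRFaKmGZ3d4iZqZmZqqqpmau7u7uqvMuHd4mZhlZ3Z4maqZmaqZmZmau7vMy73cqZmqmYZVZ3eJmZmZmZmZmZmau7vN3N7cqqqpmGVniIiZmZmZmZmZqpmau7ze3e7Lu7qZmYeJmImZmZmZmZmaqpmau8ze3d27u6iauqmZmJmZmZmZmZmqqpmau83d3dy7upibu6mZiZmZmZmZmZqqqg=="/>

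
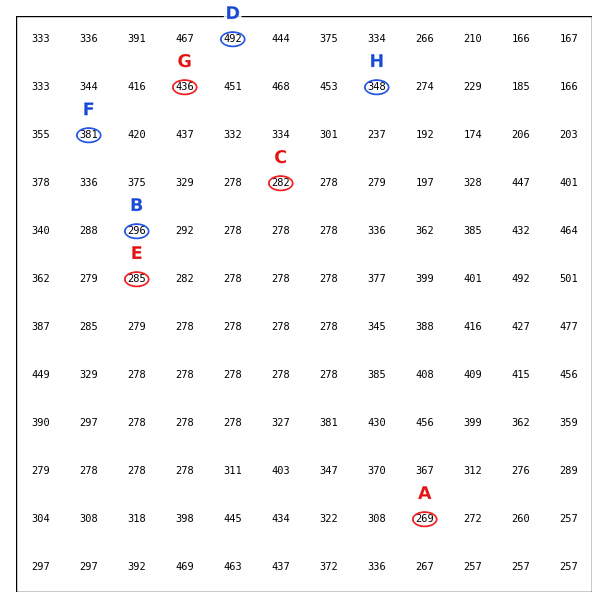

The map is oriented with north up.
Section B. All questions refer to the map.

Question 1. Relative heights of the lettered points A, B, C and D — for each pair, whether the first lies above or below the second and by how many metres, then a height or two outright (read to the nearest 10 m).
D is above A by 220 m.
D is above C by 210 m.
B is below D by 190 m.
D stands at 490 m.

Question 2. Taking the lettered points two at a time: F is higher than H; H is lower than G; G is higher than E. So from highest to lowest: G F H E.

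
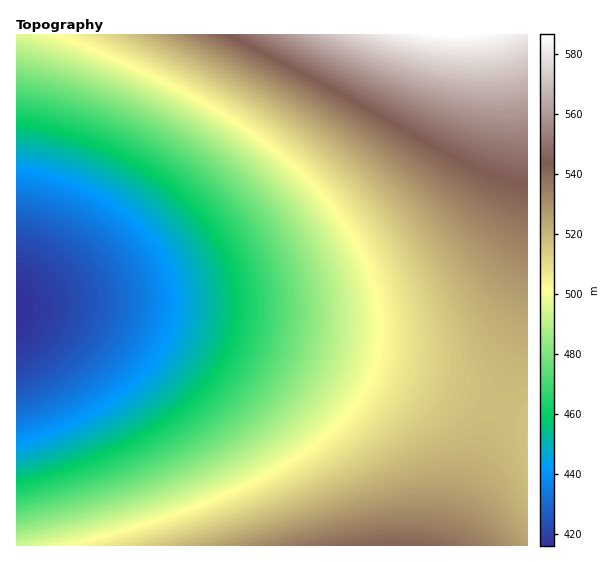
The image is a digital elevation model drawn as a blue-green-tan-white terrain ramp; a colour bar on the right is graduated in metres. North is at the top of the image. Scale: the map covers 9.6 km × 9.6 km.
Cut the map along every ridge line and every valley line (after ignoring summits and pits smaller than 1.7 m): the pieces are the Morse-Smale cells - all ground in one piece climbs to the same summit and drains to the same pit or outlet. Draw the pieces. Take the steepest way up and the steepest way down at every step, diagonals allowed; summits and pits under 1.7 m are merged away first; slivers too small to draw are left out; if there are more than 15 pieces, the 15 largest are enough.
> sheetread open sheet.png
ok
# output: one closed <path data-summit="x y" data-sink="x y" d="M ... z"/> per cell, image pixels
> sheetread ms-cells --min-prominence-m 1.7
<path data-summit="455 35" data-sink="17 309" d="M527 34l-510 0-1 273 90 0 53 7 64 12 83 20 79 23 142 49z"/><path data-summit="390 545" data-sink="17 309" d="M90 306l-65 0-9 2 1 238 511-1-1-127-121-43-131-37-92-20z"/>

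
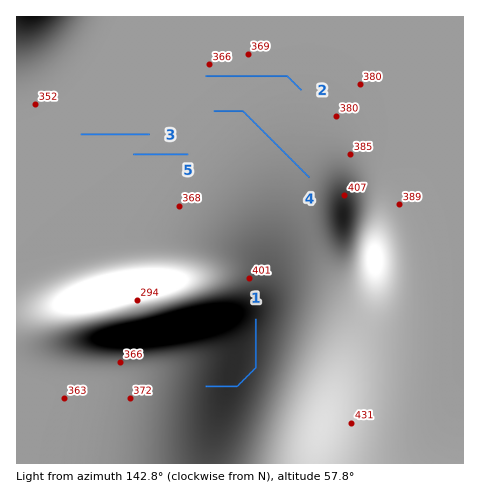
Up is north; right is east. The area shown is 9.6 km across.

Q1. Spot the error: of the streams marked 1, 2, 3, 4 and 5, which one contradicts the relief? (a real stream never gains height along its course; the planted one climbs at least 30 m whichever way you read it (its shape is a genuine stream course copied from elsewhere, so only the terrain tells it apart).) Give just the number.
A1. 1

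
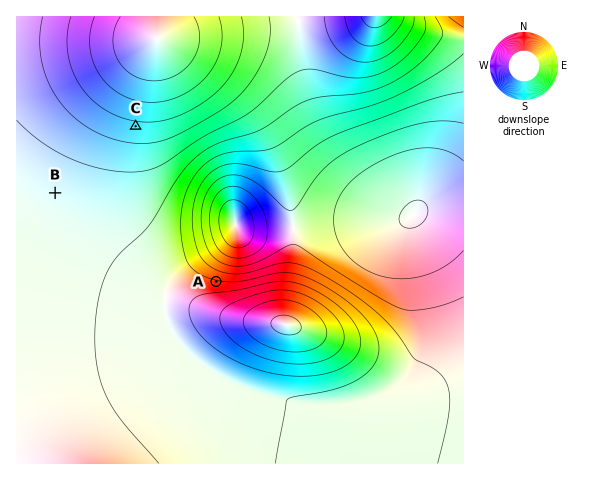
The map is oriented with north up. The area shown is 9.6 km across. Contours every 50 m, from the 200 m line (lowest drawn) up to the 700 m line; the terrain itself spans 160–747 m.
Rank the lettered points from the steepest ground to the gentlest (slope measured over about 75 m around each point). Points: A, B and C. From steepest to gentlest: A C B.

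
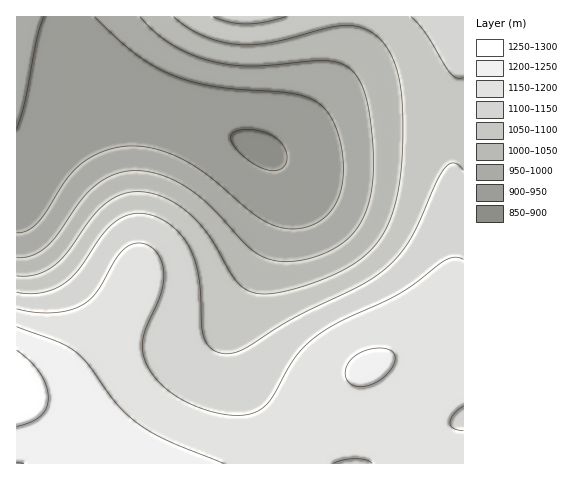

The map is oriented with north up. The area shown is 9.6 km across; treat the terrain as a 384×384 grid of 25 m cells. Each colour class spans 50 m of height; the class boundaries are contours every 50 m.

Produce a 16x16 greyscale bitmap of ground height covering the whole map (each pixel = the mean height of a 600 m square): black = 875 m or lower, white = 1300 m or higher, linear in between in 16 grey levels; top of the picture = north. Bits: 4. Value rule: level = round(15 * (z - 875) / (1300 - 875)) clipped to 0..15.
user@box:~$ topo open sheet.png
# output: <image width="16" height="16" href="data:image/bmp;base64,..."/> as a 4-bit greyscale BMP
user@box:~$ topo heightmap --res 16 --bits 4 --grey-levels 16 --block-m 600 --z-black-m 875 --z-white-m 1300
<image width="16" height="16" href="data:image/bmp;base64,Qk32AAAAAAAAAHYAAAAoAAAAEAAAABAAAAABAAQAAAAAAIAAAAATCwAAEwsAABAAAAAAAAAAAAAAABEREQAiIiIAMzMzAERERABVVVUAZmZmAHd3dwCIiIgAmZmZAKqqqgC7u7sAzMzMAN3d3QDu7u4A////AMzMzLu6qqqq3cy7qqqruqrty7qZmru7qtzLqYiZq8u7y7qpiImqu7uqqqmHd4mqu3iaqYdmZ4mqRomphlRFaJo0aJhlMzNXiSNWdlMiI0aIIjREMhESRngiIiIhESNGeCIRIRESI0Z4MhEiMzM0VngyIjRFVVVWeDIjRWd3ZmeJ"/>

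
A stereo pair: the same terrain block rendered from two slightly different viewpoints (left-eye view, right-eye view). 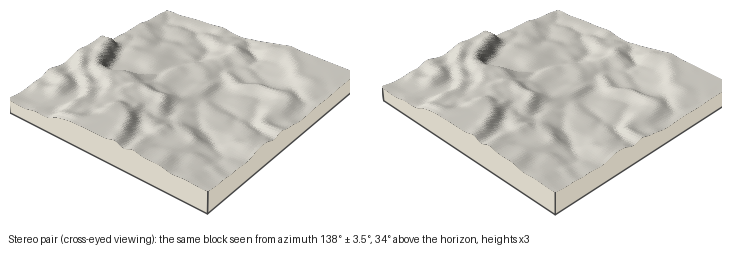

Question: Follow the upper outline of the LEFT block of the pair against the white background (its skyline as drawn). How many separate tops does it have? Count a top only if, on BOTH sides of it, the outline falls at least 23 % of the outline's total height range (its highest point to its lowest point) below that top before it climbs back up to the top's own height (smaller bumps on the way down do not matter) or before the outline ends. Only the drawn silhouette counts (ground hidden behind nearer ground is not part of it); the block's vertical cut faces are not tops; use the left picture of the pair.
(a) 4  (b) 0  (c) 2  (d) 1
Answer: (d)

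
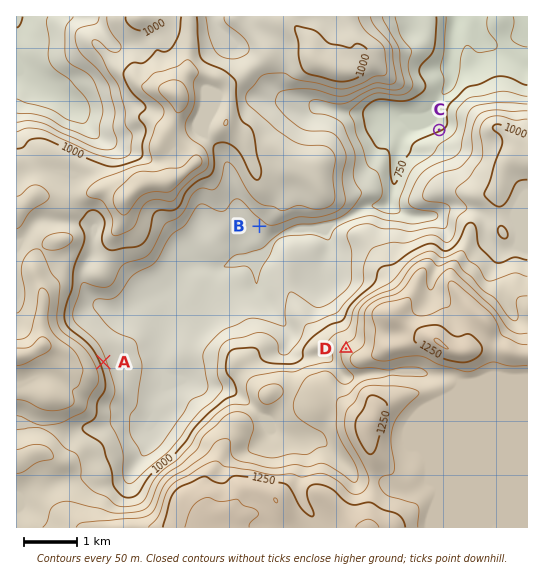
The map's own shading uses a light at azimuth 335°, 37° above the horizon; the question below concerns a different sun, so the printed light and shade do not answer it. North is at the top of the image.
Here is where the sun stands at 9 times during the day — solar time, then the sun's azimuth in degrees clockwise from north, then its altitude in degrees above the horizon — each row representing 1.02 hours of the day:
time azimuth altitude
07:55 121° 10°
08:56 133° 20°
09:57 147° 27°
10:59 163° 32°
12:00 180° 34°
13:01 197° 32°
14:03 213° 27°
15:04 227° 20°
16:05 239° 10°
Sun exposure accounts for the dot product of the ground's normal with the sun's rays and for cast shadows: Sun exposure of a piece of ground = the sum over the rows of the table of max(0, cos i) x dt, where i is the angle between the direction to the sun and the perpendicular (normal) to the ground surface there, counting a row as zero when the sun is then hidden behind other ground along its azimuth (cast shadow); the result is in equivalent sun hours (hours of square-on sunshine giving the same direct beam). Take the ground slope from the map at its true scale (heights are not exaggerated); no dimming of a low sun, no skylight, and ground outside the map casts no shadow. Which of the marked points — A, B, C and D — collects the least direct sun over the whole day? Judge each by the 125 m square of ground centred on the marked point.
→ C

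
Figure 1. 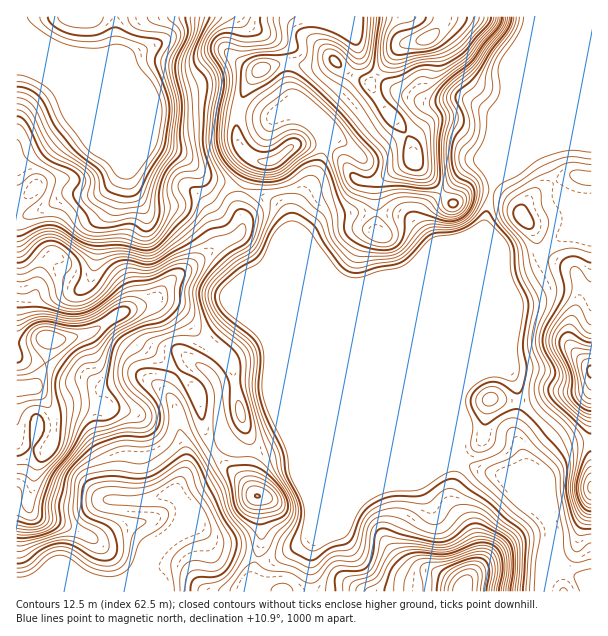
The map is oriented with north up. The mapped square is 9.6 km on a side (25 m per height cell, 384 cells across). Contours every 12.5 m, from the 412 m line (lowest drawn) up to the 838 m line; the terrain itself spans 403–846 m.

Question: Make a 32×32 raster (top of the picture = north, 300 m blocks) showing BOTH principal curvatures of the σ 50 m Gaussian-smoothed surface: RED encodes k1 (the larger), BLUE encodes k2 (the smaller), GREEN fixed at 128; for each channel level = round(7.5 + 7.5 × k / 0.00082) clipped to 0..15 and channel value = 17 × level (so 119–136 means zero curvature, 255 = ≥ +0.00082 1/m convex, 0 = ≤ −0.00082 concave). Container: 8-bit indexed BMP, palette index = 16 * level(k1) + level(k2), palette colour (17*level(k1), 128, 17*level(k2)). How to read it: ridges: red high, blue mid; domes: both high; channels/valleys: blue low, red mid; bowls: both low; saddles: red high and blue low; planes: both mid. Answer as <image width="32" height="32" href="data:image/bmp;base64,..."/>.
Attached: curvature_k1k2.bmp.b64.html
<image width="32" height="32" href="data:image/bmp;base64,Qk02CAAAAAAAADYEAAAoAAAAIAAAACAAAAABAAgAAAAAAAAEAAATCwAAEwsAAAABAAAAAAAAAIAAABGAAAAigAAAM4AAAESAAABVgAAAZoAAAHeAAACIgAAAmYAAAKqAAAC7gAAAzIAAAN2AAADugAAA/4AAAACAEQARgBEAIoARADOAEQBEgBEAVYARAGaAEQB3gBEAiIARAJmAEQCqgBEAu4ARAMyAEQDdgBEA7oARAP+AEQAAgCIAEYAiACKAIgAzgCIARIAiAFWAIgBmgCIAd4AiAIiAIgCZgCIAqoAiALuAIgDMgCIA3YAiAO6AIgD/gCIAAIAzABGAMwAigDMAM4AzAESAMwBVgDMAZoAzAHeAMwCIgDMAmYAzAKqAMwC7gDMAzIAzAN2AMwDugDMA/4AzAACARAARgEQAIoBEADOARABEgEQAVYBEAGaARAB3gEQAiIBEAJmARACqgEQAu4BEAMyARADdgEQA7oBEAP+ARAAAgFUAEYBVACKAVQAzgFUARIBVAFWAVQBmgFUAd4BVAIiAVQCZgFUAqoBVALuAVQDMgFUA3YBVAO6AVQD/gFUAAIBmABGAZgAigGYAM4BmAESAZgBVgGYAZoBmAHeAZgCIgGYAmYBmAKqAZgC7gGYAzIBmAN2AZgDugGYA/4BmAACAdwARgHcAIoB3ADOAdwBEgHcAVYB3AGaAdwB3gHcAiIB3AJmAdwCqgHcAu4B3AMyAdwDdgHcA7oB3AP+AdwAAgIgAEYCIACKAiAAzgIgARICIAFWAiABmgIgAd4CIAIiAiACZgIgAqoCIALuAiADMgIgA3YCIAO6AiAD/gIgAAICZABGAmQAigJkAM4CZAESAmQBVgJkAZoCZAHeAmQCIgJkAmYCZAKqAmQC7gJkAzICZAN2AmQDugJkA/4CZAACAqgARgKoAIoCqADOAqgBEgKoAVYCqAGaAqgB3gKoAiICqAJmAqgCqgKoAu4CqAMyAqgDdgKoA7oCqAP+AqgAAgLsAEYC7ACKAuwAzgLsARIC7AFWAuwBmgLsAd4C7AIiAuwCZgLsAqoC7ALuAuwDMgLsA3YC7AO6AuwD/gLsAAIDMABGAzAAigMwAM4DMAESAzABVgMwAZoDMAHeAzACIgMwAmYDMAKqAzAC7gMwAzIDMAN2AzADugMwA/4DMAACA3QARgN0AIoDdADOA3QBEgN0AVYDdAGaA3QB3gN0AiIDdAJmA3QCqgN0Au4DdAMyA3QDdgN0A7oDdAP+A3QAAgO4AEYDuACKA7gAzgO4ARIDuAFWA7gBmgO4Ad4DuAIiA7gCZgO4AqoDuALuA7gDMgO4A3YDuAO6A7gD/gO4AAID/ABGA/wAigP8AM4D/AESA/wBVgP8AZoD/AHeA/wCIgP8AmYD/AKqA/wC7gP8AzID/AN2A/wDugP8A/4D/AJKGd4aDhIaHdLfIxciXqKi0p9fWtpiFpOv4toVxhKd1uHJjg6fIlIaWpnVTxqWUh3LIlWOnuPj12Pr6p3F0lJa0c2O22bmFdIWHhmSU15Vzc5WDhcbFtWJz1vnmo4Ompsf59PXIpqanhXZ0g5TEpaN0dXK4yIRzU3TVpKW0g5PE6NeFg2OFlqendXOV2cj45YJ3g7W3qJaGpbaWdYSEkfem1oV0U3OCgnOEhoTp/PughXeHg5OElKinloV0d4Sh/Ib1clKWlri4hGKF1ubGs3B3h4eHh3Z1lLaEdHZ3Y4H4pvjogoSFlqe3gcbGhKS3gneHd4d3h3eHhaaXlnSGk/Smpvi0hHSEtZWS53Wk1pSFd4eHh4eHd3eGt6iFhZd1xJWF16XGyNfqkpPXgvm2cYeHh4eHh4d3d3WkpWSGhXPElcWml5XJt7eApdeC+HN0h4eHh4eHd4eHhNnrxKSlxuvo6WOFhbVkgoPnpoP2cXaHh4eHh3eHh4eGo8iTlLej92PUlVS2lWOGt5VyttmThYeHh4d3h4eHh3eGhHR1coP5k8fYlcVzhZZ0dLfYyrOGh4eHh4eHh4eHd3d3g6W2+NXT/Pf197RzhJWl1raEgoeHh4d3h4eHh4d3h4eDlrf4c4Kyc2LF+fjWuMbFYnOHh4eHh4eHh4eHh3eHh3SFhNaUlrViUGG118fJtnJBd3d3d4eHh4d3h4eHh4eHc5WVlaamt5WWgqa3xPjnpXRyhYeHh4SjgnKEh4eHh4eTuIanp5PHyOezx7iBt+flxoWihYd1g7ilprOBd3d3d4LHlreXg9rphISmg0GlprfX+adxdoOnuNj72INggIZzctaWhXWCorJzc4S2UZWGp4XY14Nkhpant6eVw8PlkJHp2JeHd5aTlZaFhYSTpYOmlreklIWnhaSTlGNz5v/ioNqndod3p8mVt6R0c5XK2ISUoJCRk4WC6efFlLbxtfWQlcenhpeWt8fZtHRzk8mlgaLX+fmCUqP4gcXp+8dhgoZ1hKe4yMeVhXNzhndxk5OUyPnF9vniw6FxlMfopmF0h3eHhIR02YaGhHd3d3OUuJPZ52Rz16Jzg7iXxcjGg6eFh4eHh4fIh3R2h4d3dGLHg9j2ZXSEg4HHhujHldjFlXSHh4eHh7imhIeHh3dzY9aDpvaFdGODx5a3xXOUsVCFlYeHh4eHlISGh4eHhnOV2GOD1/mVk7enxeeik3T1c6GEhoeHh4eWd4eGhnaFpcTotOfl+vXFpfvUkPbXc7W4tWB0h4eHh4aEhJWWdYWDYIPY+4VygZXG13Fw6vj56LnHc4CHd4eHlbbJuLmluLe0oqPDhISntpSDdHHVlIPmyfn70IN3h4c="/>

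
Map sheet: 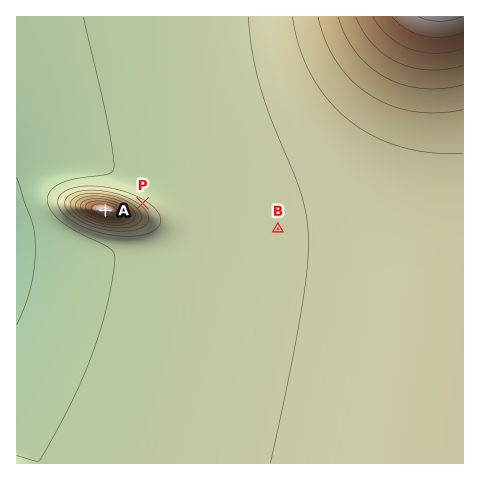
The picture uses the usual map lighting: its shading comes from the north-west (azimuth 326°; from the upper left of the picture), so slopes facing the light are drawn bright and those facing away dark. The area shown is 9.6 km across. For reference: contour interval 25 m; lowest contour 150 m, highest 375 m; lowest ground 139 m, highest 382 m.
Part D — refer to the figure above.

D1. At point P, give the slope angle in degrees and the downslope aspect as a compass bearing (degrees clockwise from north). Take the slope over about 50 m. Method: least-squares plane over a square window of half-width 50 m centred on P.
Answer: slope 11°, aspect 35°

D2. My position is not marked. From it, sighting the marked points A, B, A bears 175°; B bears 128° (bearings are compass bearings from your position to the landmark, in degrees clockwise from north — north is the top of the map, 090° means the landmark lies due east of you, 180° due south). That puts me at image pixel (94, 85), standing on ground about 175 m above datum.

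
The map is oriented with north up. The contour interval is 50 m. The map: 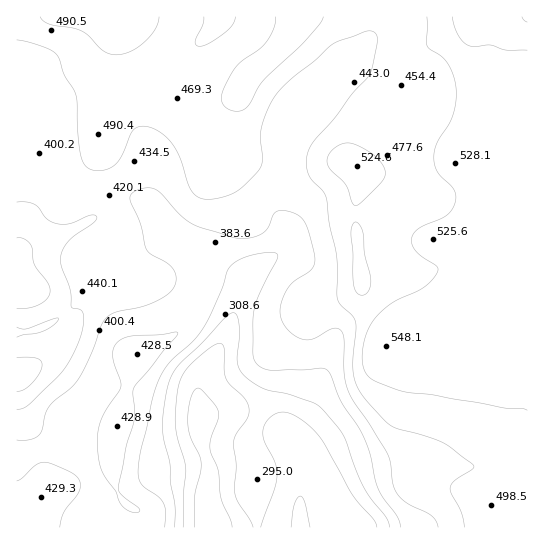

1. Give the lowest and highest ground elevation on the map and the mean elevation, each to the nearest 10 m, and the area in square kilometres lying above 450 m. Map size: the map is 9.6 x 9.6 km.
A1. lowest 170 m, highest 600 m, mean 430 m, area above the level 44.8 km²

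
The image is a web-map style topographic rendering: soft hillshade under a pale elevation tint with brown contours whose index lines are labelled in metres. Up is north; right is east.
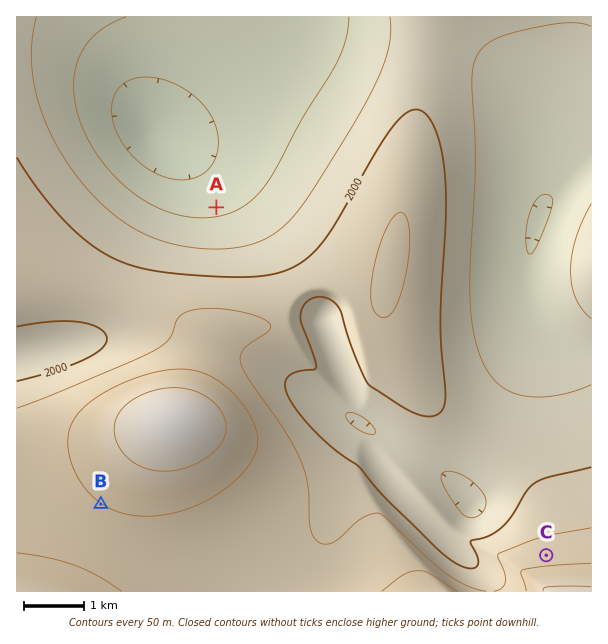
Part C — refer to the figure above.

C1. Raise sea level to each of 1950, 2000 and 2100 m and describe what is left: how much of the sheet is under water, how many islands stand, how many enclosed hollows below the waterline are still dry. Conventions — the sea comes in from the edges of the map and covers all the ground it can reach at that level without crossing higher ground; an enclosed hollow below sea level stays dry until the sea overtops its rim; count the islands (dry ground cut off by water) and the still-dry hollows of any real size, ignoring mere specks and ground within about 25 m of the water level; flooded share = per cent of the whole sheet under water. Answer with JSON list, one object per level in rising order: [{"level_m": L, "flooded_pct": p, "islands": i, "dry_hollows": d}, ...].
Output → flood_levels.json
[{"level_m": 1950, "flooded_pct": 32, "islands": 0, "dry_hollows": 0}, {"level_m": 2000, "flooded_pct": 56, "islands": 0, "dry_hollows": 0}, {"level_m": 2100, "flooded_pct": 92, "islands": 1, "dry_hollows": 0}]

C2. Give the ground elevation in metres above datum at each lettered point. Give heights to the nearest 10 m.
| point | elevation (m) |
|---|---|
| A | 1890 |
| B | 2100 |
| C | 2080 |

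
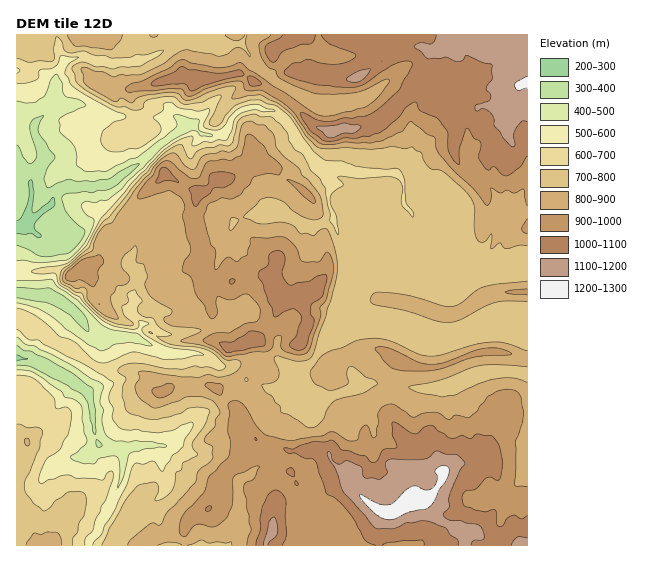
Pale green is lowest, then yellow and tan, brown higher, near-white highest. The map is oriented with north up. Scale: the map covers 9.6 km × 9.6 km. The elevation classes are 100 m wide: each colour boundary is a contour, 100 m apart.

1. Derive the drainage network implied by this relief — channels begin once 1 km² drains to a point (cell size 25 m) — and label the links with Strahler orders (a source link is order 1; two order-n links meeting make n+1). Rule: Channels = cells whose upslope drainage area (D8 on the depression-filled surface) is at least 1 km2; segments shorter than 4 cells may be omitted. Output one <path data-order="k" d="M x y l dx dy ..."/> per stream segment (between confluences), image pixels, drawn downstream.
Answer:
<path data-order="1" d="M113 499l2-4 0-3 3-4 0-3 3-4 0-4 1-1 0-8 1-1 0-14-1-1 0-3"/><path data-order="1" d="M490 493l11 0 5-4 7-2 13-14 1-2 0-14"/><path data-order="1" d="M166 487l0-7-4-9 1-26"/><path data-order="1" d="M247 476l-6 3-3 2 0 15 1 1 0 6 2 1 0 21-7 8-1 6-4 6"/><path data-order="1" d="M53 465l12-8 16 0 1-1 4 0 5-3 6-5 0-9"/><path data-order="2" d="M122 449l-17-2-3-2 0-1-5-5"/><path data-order="2" d="M163 445l-26 0-2 2-5 0-1 1-4 0-3 1"/><path data-order="1" d="M175 440l-6 5-6 0"/><path data-order="2" d="M97 439l-2-2-1-14-1-2 0-12-2-1 0-5-1-2-3-9-14-12-27-13-3 0 0-2-2 0-14-6-9 0-1-2"/><path data-order="1" d="M374 435l0-3-1-1 0-12-10-10 0-6 3-3-3-4 0-8-6 3-6 0-1 1-12 1-5 3-8 0-6-4-12 0-8-7"/><path data-order="1" d="M299 397l0-12"/><path data-order="1" d="M423 388l19 0 4-4 13-7 3 0 7-4 2 0 6-2 34 0 2 1 9 0 1 1 4 0"/><path data-order="2" d="M299 385l0-4 6-5 0-4 1-3 7-8 0-1"/><path data-order="1" d="M302 364l8-1 3-3"/><path data-order="2" d="M313 360l8-12 4-15 9-10 0-2 9-9 0-57-1-2 0-5-1-1 0-6-2-1-1-8-3-5 0-11-4-7"/><path data-order="1" d="M175 353l-1-1-7 0-5-3-3 0-24-12"/><path data-order="2" d="M135 337l-10 0-2-1-5 0-1 1-20 0-2-1-2 0-6-5-8-15-10-11-8-5-3 0-11-5-4 0-1 1-8 0-1-1-7 0-1-2-8 0"/><path data-order="1" d="M401 331l10 2 8 4 11 2 1 1 18 0 1-1 11-2 5-2 4 0 16-8 3-3 9-3 1-1 19 0 1 1 8 2"/><path data-order="2" d="M141 328l-3 3-1 6-2 0"/><path data-order="1" d="M223 327l-5 0-7 2-8 0-1 2-7 0-1 1-7 0-1 1-7 0-1 2-11 0-1-2-4 0-12-9-5 0-4 4"/><path data-order="2" d="M470 268l-3 1-20 0-6 3-14 0-1-1-3 0-5-6 0-9-3-5 0-4"/><path data-order="1" d="M499 256l0 12-29 0"/><path data-order="2" d="M415 244l0-8-2-4 0-17-8-12-2-20-5-8-5 0-3-2"/><path data-order="1" d="M45 240l-4-4-4-1-8-8-11 0"/><path data-order="1" d="M230 232l0-1 8-8 0-2 8-5 11 0 4 3 25-2 1 2 10 2 5 4 4 0 1 2 8 0 11-6 5 0 0-12"/><path data-order="1" d="M147 228l-9 11-3 5 0 5-6 11 0 5 9 10-1 13-4 5 0 3 1 1 0 6-3 5 0 7 8 6 2 0 0 7"/><path data-order="3" d="M25 225l-6 0-1 2"/><path data-order="2" d="M331 209l-2-4 0-13 2-4 0-4-4-7 0-5-4-4"/><path data-order="2" d="M390 173l-33 0-2-1-9-1-7-3-16 0"/><path data-order="3" d="M323 168l-22-24-4-7 0-2-14-18-1 0-8-6-8 0-8-4-7 0-1 1-5 0-6 3-8 8-2 9-7 7-20 0-8-8-12 0-16 14-5 3-23 21-8 4-20 15-9 0-6 3-30 0-6 2-6 8 0 6-7 4-13 13-8 5"/><path data-order="1" d="M411 149l-13 19-1 4-6 0-1 1"/><path data-order="2" d="M55 107l-5 5-9 5-7 7 0 8 1 1 0 3 8 16 0 9-9 14-3 5 0 4-1 0 1 3 0 13-1 1 0 4-1 2 0 4-2 1-1 11-1 2"/><path data-order="1" d="M65 107l-10 0"/><path data-order="1" d="M361 99l-7 2-4 0-1 2-4 0-6 2-16 0-1-1-4 0-1-1-3 0-7-6-5-1-25-13-10-8"/><path data-order="1" d="M475 76l-8 0-4 3-2 4 0 6-2 2 0 9 4 9 0 4 3 7 0 7 1 1 0 27 2 1 0 4 5 9 19 20 5 14 0 10-1 2 0 4-3 5 0 4-3 5-1 7-7 8-9 4-4 4 0 12"/><path data-order="2" d="M267 75l-2-2-14-13-2-7-8-9-8 0-2 1-13 0-3-1-9-9-23 0"/><path data-order="1" d="M130 63l-16 0-3 1-5-3-12 0-11-5-6 1-2 2-4 0-1 1-4 0-9 13 0 11-2 1 0 22"/><path data-order="1" d="M319 52l-17 0-4 3-3 0-12 8-12 12-4 0"/>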